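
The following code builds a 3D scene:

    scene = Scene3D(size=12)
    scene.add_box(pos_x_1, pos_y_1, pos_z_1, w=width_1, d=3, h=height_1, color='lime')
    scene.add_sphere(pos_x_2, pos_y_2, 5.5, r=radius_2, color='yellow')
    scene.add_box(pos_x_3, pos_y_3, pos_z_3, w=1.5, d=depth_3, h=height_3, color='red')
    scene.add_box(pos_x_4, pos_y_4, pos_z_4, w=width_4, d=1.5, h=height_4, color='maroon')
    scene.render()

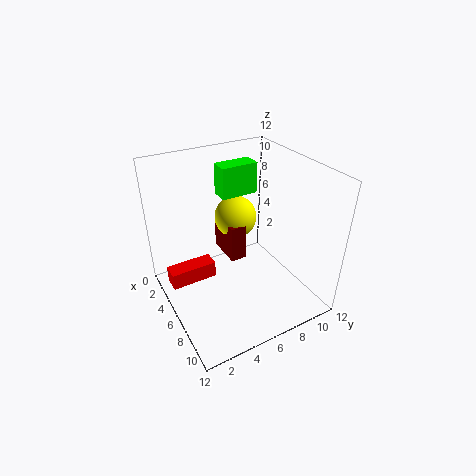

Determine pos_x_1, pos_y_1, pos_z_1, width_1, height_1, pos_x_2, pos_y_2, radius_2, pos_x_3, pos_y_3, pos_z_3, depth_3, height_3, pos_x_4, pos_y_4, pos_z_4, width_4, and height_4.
pos_x_1 = 4, pos_y_1 = 5, pos_z_1 = 9.5, width_1 = 1.5, height_1 = 2.5, pos_x_2 = 2, pos_y_2 = 8, radius_2 = 2, pos_x_3 = 3, pos_y_3 = 0.5, pos_z_3 = 1.5, depth_3 = 4, height_3 = 1.5, pos_x_4 = 0.5, pos_y_4 = 6.5, pos_z_4 = 2, width_4 = 3.5, height_4 = 3.5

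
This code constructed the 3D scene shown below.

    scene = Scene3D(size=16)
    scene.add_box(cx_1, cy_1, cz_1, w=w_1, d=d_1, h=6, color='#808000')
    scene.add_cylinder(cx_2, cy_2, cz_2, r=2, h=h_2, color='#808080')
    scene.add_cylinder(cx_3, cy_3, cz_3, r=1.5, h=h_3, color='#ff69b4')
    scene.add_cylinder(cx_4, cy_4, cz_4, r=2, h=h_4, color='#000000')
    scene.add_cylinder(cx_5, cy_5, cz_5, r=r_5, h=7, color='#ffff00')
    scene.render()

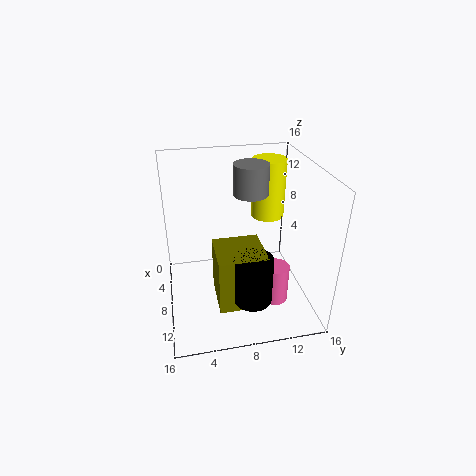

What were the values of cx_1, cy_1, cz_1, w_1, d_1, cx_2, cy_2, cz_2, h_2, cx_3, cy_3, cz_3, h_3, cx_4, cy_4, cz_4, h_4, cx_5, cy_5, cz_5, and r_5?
cx_1 = 8.5, cy_1 = 5, cz_1 = 2.5, w_1 = 5, d_1 = 5, cx_2 = 5.5, cy_2 = 10, cz_2 = 12, h_2 = 3.5, cx_3 = 10, cy_3 = 12, cz_3 = 0.5, h_3 = 4.5, cx_4 = 13, cy_4 = 8.5, cz_4 = 3.5, h_4 = 5, cx_5 = 4, cy_5 = 12.5, cz_5 = 8.5, r_5 = 2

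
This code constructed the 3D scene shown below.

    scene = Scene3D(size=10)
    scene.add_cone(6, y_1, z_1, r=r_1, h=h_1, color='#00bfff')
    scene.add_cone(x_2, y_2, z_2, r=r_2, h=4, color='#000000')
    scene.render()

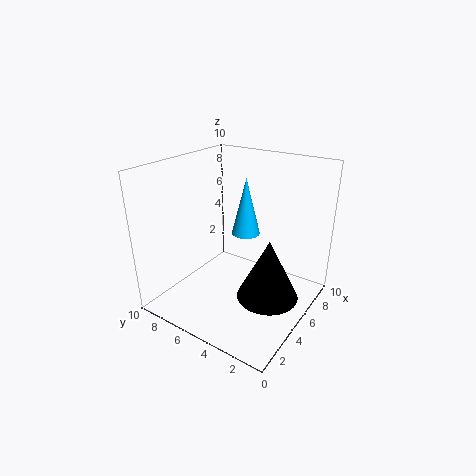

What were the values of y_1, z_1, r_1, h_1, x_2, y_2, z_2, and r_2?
y_1 = 5
z_1 = 5
r_1 = 1
h_1 = 4
x_2 = 4
y_2 = 2
z_2 = 2
r_2 = 2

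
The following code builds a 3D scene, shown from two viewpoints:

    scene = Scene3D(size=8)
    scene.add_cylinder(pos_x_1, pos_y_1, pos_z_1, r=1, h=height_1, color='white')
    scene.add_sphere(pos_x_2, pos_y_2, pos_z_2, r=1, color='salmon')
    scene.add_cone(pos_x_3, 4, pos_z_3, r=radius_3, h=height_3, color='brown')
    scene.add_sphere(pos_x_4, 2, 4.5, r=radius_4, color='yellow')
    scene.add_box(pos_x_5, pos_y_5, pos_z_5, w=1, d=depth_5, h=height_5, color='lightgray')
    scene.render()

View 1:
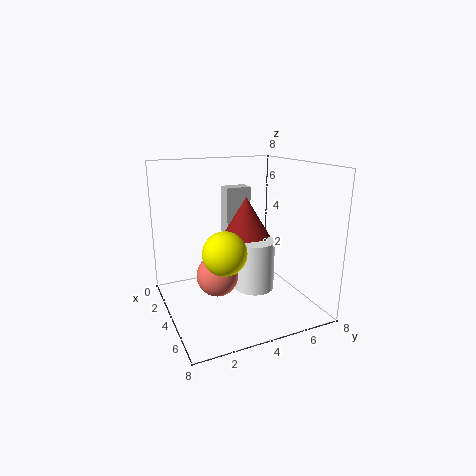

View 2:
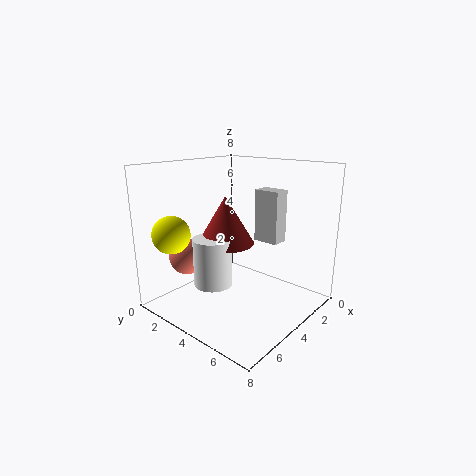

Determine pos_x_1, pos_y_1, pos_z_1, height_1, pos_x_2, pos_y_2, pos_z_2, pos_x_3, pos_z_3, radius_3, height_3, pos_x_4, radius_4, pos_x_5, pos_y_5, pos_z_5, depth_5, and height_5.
pos_x_1 = 6, pos_y_1 = 4, pos_z_1 = 2, height_1 = 2.5, pos_x_2 = 6, pos_y_2 = 2, pos_z_2 = 3, pos_x_3 = 5, pos_z_3 = 4, radius_3 = 1.5, height_3 = 2.5, pos_x_4 = 7, radius_4 = 1, pos_x_5 = 1.5, pos_y_5 = 4, pos_z_5 = 3.5, depth_5 = 1.5, height_5 = 3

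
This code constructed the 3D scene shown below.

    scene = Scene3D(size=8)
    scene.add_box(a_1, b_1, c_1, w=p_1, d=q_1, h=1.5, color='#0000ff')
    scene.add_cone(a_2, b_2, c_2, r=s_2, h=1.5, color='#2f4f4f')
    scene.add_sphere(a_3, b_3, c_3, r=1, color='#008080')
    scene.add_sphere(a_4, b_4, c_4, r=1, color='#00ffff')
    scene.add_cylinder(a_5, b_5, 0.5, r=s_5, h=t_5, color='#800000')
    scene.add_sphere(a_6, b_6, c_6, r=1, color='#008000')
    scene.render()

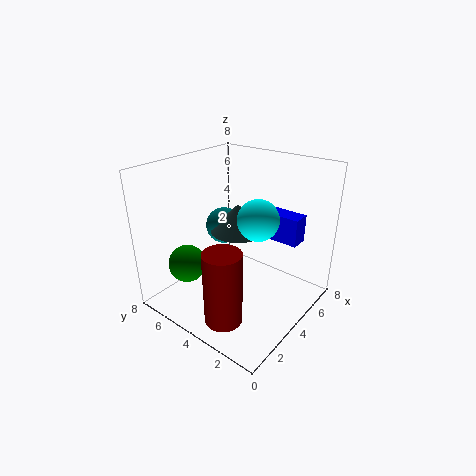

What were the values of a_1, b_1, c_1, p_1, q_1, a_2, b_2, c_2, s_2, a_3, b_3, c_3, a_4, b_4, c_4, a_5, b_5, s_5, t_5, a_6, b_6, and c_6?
a_1 = 5; b_1 = 1; c_1 = 4; p_1 = 1; q_1 = 2.5; a_2 = 4; b_2 = 4; c_2 = 4.5; s_2 = 1.5; a_3 = 4; b_3 = 5; c_3 = 4.5; a_4 = 3; b_4 = 2; c_4 = 6; a_5 = 1.5; b_5 = 3; s_5 = 1; t_5 = 4; a_6 = 1.5; b_6 = 5.5; c_6 = 3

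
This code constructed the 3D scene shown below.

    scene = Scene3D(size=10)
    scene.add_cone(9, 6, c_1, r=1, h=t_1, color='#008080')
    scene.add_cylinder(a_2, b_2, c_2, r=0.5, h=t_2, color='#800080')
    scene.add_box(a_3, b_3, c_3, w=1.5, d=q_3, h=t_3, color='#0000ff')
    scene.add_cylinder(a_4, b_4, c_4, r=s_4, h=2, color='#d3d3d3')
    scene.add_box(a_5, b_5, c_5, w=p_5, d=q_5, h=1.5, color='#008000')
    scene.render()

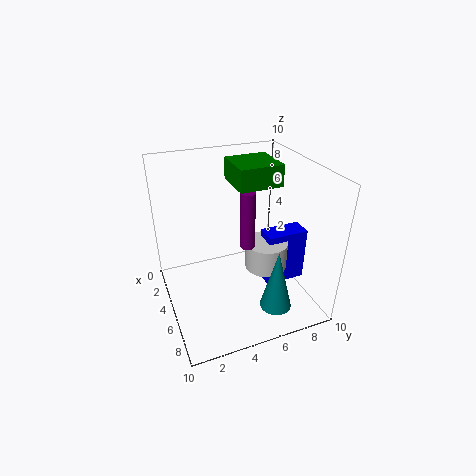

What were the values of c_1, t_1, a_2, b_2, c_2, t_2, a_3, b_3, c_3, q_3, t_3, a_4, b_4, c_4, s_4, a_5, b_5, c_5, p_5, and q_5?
c_1 = 2
t_1 = 4
a_2 = 5.5
b_2 = 5.5
c_2 = 4.5
t_2 = 4
a_3 = 4.5
b_3 = 7
c_3 = 1
q_3 = 3
t_3 = 4
a_4 = 5.5
b_4 = 7
c_4 = 2.5
s_4 = 1.5
a_5 = 2.5
b_5 = 5
c_5 = 8.5
p_5 = 3
q_5 = 3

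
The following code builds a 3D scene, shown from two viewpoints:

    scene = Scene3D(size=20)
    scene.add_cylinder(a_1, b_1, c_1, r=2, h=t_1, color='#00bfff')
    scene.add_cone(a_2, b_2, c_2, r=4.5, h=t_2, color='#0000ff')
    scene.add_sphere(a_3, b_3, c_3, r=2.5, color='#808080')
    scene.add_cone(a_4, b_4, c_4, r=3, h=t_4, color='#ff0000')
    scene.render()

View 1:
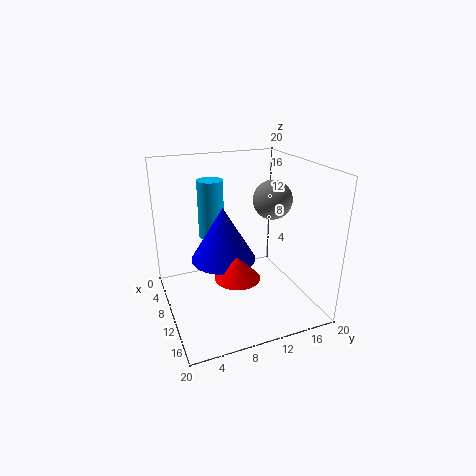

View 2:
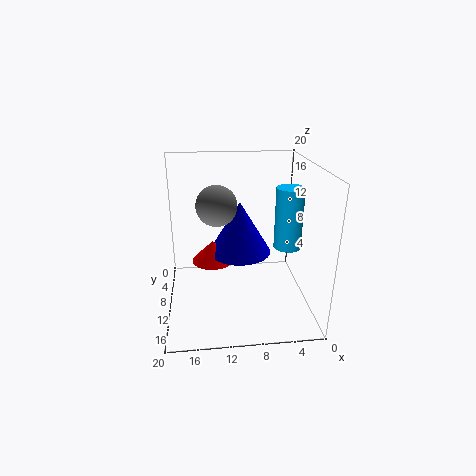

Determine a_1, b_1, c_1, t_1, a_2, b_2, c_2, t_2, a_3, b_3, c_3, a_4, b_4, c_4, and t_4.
a_1 = 2.5; b_1 = 8.5; c_1 = 7.5; t_1 = 9; a_2 = 9.5; b_2 = 8; c_2 = 7; t_2 = 7.5; a_3 = 13; b_3 = 13.5; c_3 = 16; a_4 = 13.5; b_4 = 8.5; c_4 = 6; t_4 = 3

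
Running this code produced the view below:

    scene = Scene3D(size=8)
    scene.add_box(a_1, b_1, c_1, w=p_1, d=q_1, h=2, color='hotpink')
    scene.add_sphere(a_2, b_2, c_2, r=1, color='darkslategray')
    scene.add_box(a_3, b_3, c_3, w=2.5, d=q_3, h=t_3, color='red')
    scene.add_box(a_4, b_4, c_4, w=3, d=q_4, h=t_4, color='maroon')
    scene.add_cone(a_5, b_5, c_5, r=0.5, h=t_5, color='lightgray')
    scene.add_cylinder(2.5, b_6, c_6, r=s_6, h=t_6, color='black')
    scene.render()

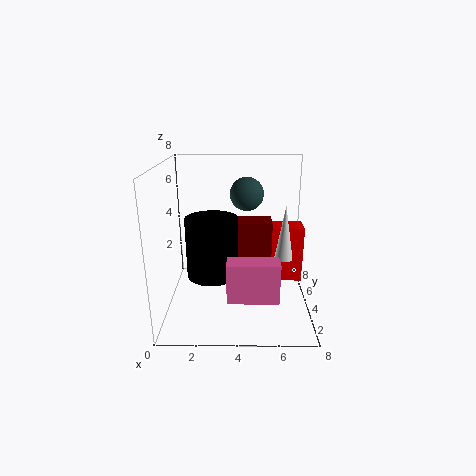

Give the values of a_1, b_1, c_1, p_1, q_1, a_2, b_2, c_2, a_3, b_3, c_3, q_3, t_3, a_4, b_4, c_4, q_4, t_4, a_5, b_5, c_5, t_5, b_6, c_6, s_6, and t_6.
a_1 = 3.5, b_1 = 0.5, c_1 = 2, p_1 = 2.5, q_1 = 1, a_2 = 4.5, b_2 = 6, c_2 = 6, a_3 = 5.5, b_3 = 5.5, c_3 = 0.5, q_3 = 1.5, t_3 = 3.5, a_4 = 3, b_4 = 5, c_4 = 2, q_4 = 1.5, t_4 = 2.5, a_5 = 6.5, b_5 = 3.5, c_5 = 3, t_5 = 3, b_6 = 4.5, c_6 = 1.5, s_6 = 1.5, t_6 = 3.5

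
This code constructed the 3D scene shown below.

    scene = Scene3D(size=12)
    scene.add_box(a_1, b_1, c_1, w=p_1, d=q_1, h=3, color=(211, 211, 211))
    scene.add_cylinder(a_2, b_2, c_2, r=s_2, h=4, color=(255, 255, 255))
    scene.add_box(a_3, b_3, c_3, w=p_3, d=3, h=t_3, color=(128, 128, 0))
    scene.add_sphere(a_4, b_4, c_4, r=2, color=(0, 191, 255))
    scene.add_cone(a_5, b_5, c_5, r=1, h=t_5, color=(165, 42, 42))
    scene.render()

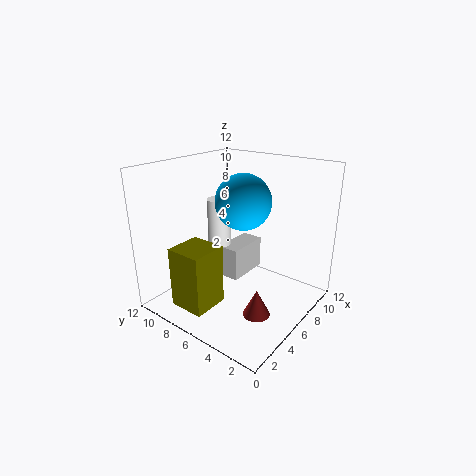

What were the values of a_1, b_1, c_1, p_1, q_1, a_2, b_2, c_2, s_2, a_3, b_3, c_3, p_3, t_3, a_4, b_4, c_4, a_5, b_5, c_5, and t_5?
a_1 = 7; b_1 = 7; c_1 = 1; p_1 = 4; q_1 = 2; a_2 = 6; b_2 = 8; c_2 = 5; s_2 = 1; a_3 = 1; b_3 = 6; c_3 = 1; p_3 = 3; t_3 = 5; a_4 = 4; b_4 = 4; c_4 = 10; a_5 = 3; b_5 = 2; c_5 = 2; t_5 = 2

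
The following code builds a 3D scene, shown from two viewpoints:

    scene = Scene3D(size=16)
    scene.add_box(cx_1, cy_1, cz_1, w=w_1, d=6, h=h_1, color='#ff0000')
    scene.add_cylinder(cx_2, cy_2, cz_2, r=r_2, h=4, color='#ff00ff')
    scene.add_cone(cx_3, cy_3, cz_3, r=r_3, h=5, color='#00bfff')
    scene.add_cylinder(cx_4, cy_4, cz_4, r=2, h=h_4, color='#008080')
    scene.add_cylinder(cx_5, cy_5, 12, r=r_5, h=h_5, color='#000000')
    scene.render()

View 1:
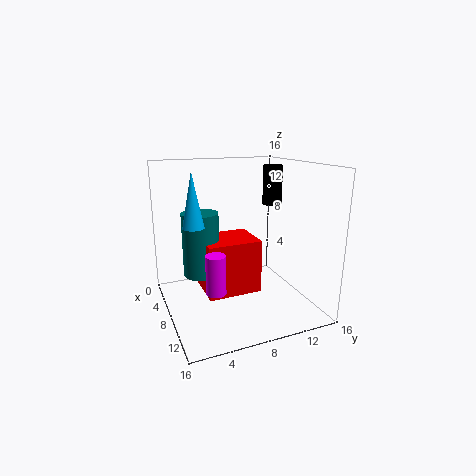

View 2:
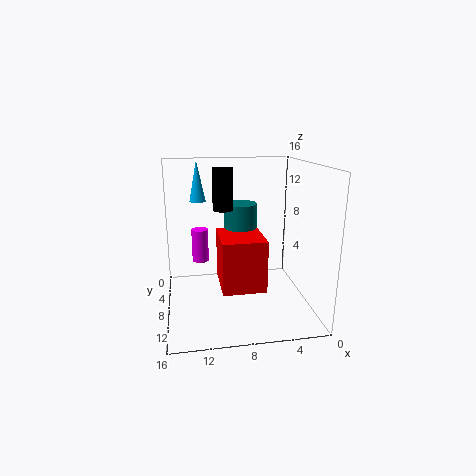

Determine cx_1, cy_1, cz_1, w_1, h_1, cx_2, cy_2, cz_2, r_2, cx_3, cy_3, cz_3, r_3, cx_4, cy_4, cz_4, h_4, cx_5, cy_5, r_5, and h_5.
cx_1 = 5; cy_1 = 4; cz_1 = 2; w_1 = 5; h_1 = 6; cx_2 = 12; cy_2 = 4; cz_2 = 4; r_2 = 1; cx_3 = 12; cy_3 = 2; cz_3 = 11; r_3 = 1; cx_4 = 7; cy_4 = 4; cz_4 = 4; h_4 = 7; cx_5 = 10; cy_5 = 11; r_5 = 1; h_5 = 4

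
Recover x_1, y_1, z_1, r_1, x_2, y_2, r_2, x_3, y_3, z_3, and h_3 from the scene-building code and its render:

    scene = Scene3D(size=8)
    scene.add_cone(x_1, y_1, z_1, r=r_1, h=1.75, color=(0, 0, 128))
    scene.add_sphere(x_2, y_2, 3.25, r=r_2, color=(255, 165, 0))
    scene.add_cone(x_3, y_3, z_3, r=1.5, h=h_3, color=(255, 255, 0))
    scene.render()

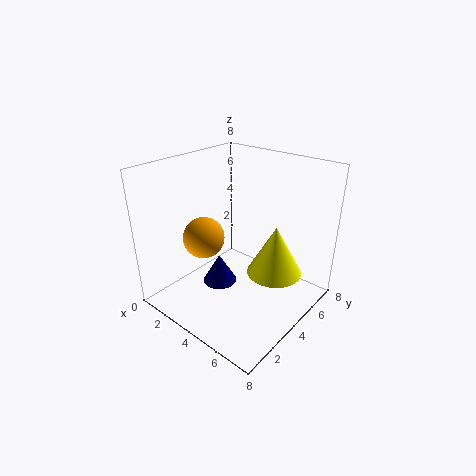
x_1 = 2.75
y_1 = 3.75
z_1 = 0.75
r_1 = 1
x_2 = 1.5
y_2 = 3.75
r_2 = 1.25
x_3 = 6
y_3 = 4.75
z_3 = 2.25
h_3 = 2.75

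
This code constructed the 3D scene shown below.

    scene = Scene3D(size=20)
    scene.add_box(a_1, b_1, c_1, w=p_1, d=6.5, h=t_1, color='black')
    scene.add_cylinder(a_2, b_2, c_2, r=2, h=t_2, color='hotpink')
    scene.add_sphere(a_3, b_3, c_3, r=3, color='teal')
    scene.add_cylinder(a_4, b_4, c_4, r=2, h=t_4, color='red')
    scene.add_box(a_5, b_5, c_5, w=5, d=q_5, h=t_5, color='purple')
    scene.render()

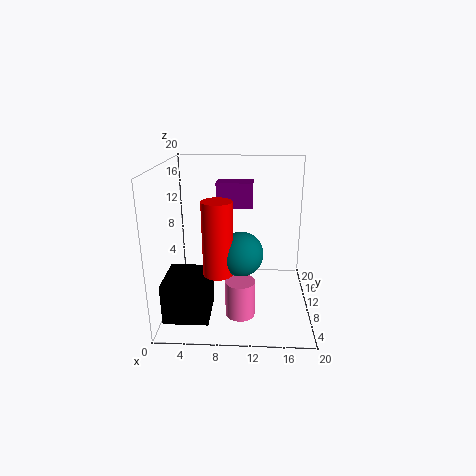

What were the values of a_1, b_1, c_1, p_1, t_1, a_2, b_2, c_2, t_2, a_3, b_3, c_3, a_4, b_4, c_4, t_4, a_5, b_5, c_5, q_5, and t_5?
a_1 = 0.5, b_1 = 3, c_1 = 0.5, p_1 = 6, t_1 = 5.5, a_2 = 10.5, b_2 = 6, c_2 = 0.5, t_2 = 5, a_3 = 10.5, b_3 = 8, c_3 = 8.5, a_4 = 7.5, b_4 = 7, c_4 = 6, t_4 = 10, a_5 = 7, b_5 = 10.5, c_5 = 14, q_5 = 3, t_5 = 3.5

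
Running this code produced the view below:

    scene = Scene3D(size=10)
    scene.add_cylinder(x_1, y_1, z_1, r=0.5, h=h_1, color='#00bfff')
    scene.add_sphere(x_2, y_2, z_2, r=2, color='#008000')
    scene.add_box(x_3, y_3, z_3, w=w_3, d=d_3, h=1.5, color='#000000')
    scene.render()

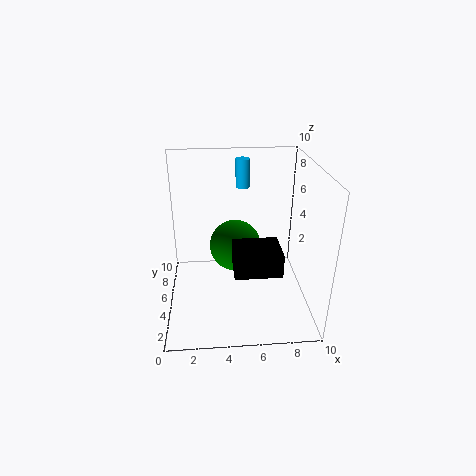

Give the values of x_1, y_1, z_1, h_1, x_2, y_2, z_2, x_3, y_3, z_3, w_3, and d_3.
x_1 = 5.5, y_1 = 7, z_1 = 8, h_1 = 2, x_2 = 5, y_2 = 7.5, z_2 = 3, x_3 = 4.5, y_3 = 1.5, z_3 = 4, w_3 = 3, d_3 = 2.5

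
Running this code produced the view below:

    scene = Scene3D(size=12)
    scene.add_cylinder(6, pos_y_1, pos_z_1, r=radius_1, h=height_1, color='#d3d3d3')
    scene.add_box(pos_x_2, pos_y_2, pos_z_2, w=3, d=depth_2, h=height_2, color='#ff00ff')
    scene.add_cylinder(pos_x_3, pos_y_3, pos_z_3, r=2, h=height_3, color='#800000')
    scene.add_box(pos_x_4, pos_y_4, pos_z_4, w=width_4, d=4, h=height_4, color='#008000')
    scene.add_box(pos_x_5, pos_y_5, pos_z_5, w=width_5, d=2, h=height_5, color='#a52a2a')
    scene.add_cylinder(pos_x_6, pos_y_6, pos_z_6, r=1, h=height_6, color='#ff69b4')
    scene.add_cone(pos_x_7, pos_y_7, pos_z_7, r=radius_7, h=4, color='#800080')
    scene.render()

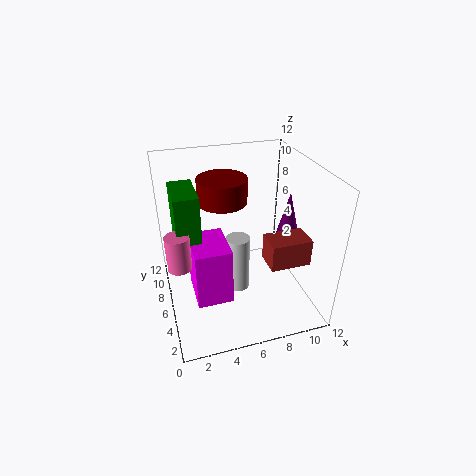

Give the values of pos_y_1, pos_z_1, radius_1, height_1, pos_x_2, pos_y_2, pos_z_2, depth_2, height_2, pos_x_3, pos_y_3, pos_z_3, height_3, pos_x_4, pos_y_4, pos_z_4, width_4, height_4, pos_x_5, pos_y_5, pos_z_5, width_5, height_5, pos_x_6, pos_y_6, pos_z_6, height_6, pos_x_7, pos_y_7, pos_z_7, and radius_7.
pos_y_1 = 6; pos_z_1 = 1; radius_1 = 1; height_1 = 5; pos_x_2 = 2; pos_y_2 = 4; pos_z_2 = 1; depth_2 = 4; height_2 = 5; pos_x_3 = 5; pos_y_3 = 7; pos_z_3 = 9; height_3 = 2; pos_x_4 = 1; pos_y_4 = 6; pos_z_4 = 5; width_4 = 2; height_4 = 5; pos_x_5 = 7; pos_y_5 = 1; pos_z_5 = 6; width_5 = 3; height_5 = 2; pos_x_6 = 1; pos_y_6 = 6; pos_z_6 = 4; height_6 = 3; pos_x_7 = 11; pos_y_7 = 7; pos_z_7 = 5; radius_7 = 1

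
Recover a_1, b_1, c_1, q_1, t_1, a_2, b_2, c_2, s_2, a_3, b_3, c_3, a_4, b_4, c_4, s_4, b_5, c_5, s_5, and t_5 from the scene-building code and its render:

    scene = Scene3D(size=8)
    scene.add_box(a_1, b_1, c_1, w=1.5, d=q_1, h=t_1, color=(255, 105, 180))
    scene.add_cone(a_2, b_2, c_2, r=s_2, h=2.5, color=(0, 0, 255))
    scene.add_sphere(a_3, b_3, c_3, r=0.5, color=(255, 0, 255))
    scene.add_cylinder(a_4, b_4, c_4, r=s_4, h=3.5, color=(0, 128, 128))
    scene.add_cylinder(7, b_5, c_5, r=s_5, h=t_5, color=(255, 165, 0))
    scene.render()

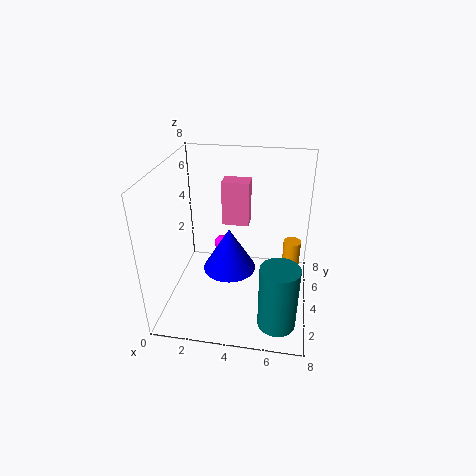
a_1 = 3, b_1 = 4.5, c_1 = 4.5, q_1 = 1, t_1 = 2.5, a_2 = 3.5, b_2 = 4, c_2 = 2, s_2 = 1.5, a_3 = 2.5, b_3 = 6.5, c_3 = 2, a_4 = 6.5, b_4 = 1.5, c_4 = 0.5, s_4 = 1, b_5 = 5, c_5 = 1.5, s_5 = 0.5, t_5 = 2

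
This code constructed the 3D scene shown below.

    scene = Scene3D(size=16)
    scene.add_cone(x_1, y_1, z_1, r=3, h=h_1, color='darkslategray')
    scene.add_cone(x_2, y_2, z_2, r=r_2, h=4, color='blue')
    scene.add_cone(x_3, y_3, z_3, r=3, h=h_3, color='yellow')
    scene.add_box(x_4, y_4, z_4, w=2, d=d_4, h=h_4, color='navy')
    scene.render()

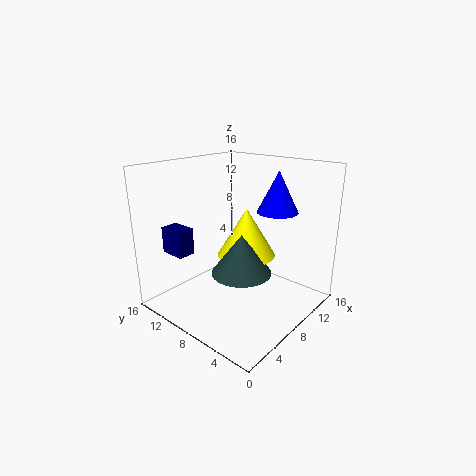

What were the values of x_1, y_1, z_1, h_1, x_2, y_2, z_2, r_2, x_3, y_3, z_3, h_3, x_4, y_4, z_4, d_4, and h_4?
x_1 = 5, y_1 = 5, z_1 = 6, h_1 = 4, x_2 = 8, y_2 = 3, z_2 = 12, r_2 = 2, x_3 = 7, y_3 = 6, z_3 = 7, h_3 = 5, x_4 = 3, y_4 = 12, z_4 = 6, d_4 = 3, h_4 = 3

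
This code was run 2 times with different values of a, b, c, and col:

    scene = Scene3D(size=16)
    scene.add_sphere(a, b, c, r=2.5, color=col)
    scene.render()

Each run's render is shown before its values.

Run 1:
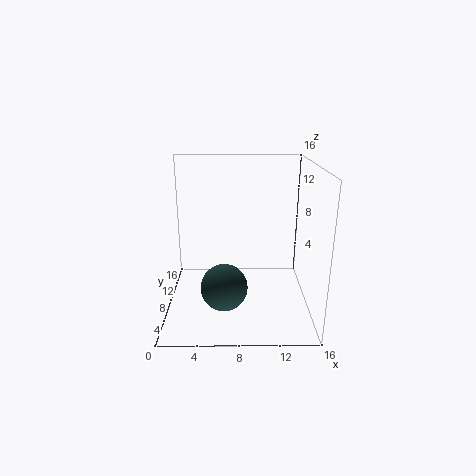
a = 6.5
b = 5
c = 3.5
col = 'darkslategray'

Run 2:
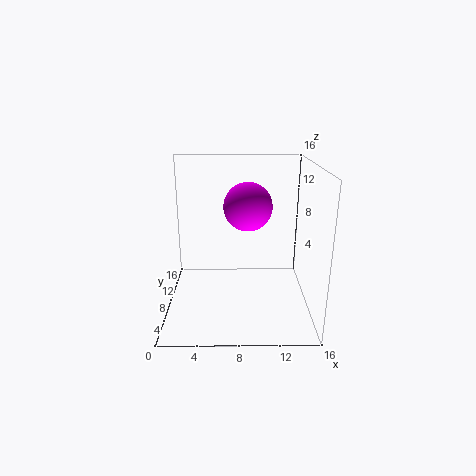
a = 9
b = 6.5
c = 12
col = 'magenta'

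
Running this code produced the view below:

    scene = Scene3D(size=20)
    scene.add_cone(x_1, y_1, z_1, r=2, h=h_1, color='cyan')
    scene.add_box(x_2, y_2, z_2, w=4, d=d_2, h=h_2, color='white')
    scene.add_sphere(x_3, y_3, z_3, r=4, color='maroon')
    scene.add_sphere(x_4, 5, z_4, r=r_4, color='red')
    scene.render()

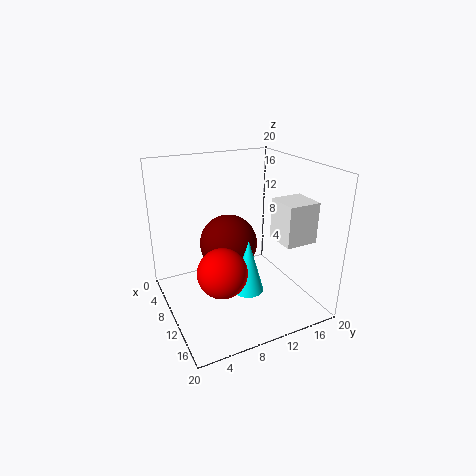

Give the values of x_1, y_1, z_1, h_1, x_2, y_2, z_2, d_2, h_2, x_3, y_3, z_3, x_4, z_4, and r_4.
x_1 = 15; y_1 = 9; z_1 = 5; h_1 = 7; x_2 = 15; y_2 = 12; z_2 = 12; d_2 = 4; h_2 = 5; x_3 = 9; y_3 = 9; z_3 = 9; x_4 = 16; z_4 = 9; r_4 = 3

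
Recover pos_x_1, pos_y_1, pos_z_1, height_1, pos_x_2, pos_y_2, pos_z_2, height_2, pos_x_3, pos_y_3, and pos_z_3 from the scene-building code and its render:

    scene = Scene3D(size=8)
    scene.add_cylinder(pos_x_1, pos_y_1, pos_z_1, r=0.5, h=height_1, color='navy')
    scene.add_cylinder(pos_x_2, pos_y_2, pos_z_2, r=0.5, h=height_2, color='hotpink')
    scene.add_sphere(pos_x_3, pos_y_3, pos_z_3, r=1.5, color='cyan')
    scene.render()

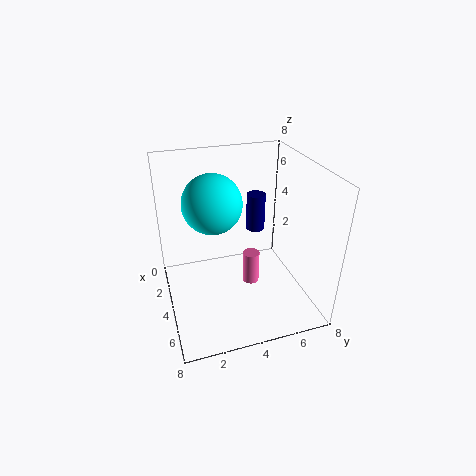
pos_x_1 = 4
pos_y_1 = 5
pos_z_1 = 4.5
height_1 = 2
pos_x_2 = 3.5
pos_y_2 = 5
pos_z_2 = 0.5
height_2 = 2
pos_x_3 = 4.5
pos_y_3 = 2.5
pos_z_3 = 6.5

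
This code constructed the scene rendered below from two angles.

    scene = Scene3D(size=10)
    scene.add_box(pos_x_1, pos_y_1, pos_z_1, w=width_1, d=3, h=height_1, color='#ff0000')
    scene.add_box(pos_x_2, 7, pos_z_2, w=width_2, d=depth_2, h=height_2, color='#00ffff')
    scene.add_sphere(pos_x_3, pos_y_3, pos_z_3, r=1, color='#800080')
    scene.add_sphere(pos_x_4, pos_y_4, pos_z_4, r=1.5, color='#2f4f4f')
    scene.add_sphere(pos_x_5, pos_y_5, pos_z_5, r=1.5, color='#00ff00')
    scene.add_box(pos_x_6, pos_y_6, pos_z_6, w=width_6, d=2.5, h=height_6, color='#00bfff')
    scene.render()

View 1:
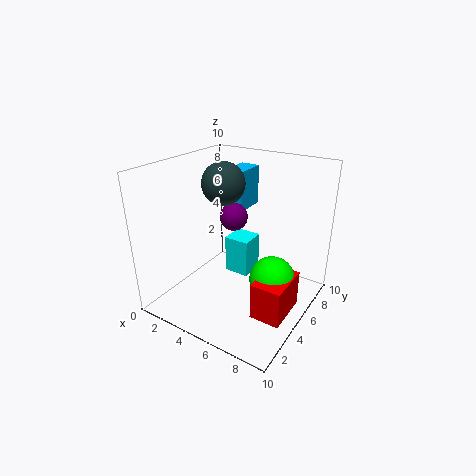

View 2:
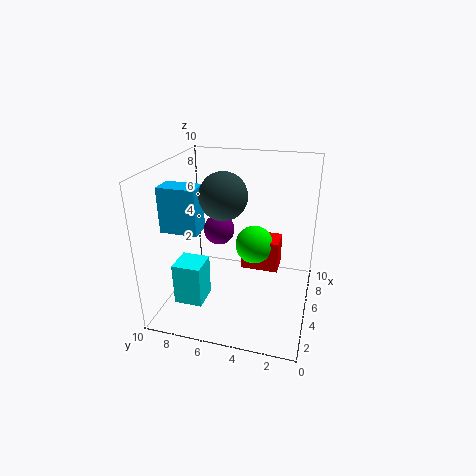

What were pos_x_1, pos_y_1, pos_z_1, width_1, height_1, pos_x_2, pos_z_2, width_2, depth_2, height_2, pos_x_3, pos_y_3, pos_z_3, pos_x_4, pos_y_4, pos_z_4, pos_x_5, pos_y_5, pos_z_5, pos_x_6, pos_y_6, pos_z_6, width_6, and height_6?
pos_x_1 = 7.5
pos_y_1 = 2.5
pos_z_1 = 1
width_1 = 2
height_1 = 2.5
pos_x_2 = 2.5
pos_z_2 = 0.5
width_2 = 2
depth_2 = 2
height_2 = 3
pos_x_3 = 4
pos_y_3 = 6
pos_z_3 = 6
pos_x_4 = 3.5
pos_y_4 = 5.5
pos_z_4 = 8.5
pos_x_5 = 8
pos_y_5 = 4.5
pos_z_5 = 3
pos_x_6 = 2.5
pos_y_6 = 7
pos_z_6 = 6
width_6 = 1.5
height_6 = 3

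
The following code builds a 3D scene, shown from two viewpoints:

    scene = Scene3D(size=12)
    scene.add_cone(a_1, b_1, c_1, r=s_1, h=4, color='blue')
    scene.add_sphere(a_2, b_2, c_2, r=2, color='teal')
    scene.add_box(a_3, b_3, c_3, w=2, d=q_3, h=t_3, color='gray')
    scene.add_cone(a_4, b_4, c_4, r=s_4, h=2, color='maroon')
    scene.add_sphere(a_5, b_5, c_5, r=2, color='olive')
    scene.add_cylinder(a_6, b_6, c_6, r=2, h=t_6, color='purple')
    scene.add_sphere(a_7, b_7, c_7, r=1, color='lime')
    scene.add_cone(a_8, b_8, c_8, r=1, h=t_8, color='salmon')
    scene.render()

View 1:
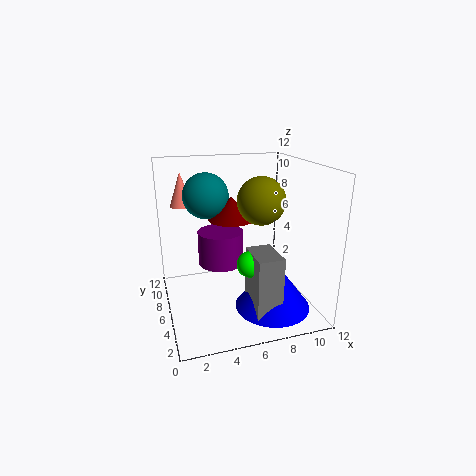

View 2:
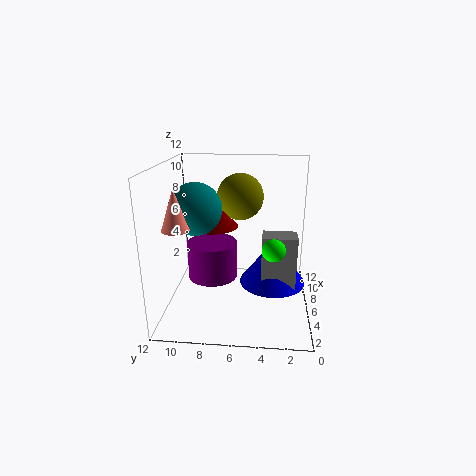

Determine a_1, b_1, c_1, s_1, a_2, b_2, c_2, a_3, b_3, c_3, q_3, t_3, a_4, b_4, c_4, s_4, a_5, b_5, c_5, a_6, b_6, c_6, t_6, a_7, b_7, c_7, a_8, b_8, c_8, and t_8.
a_1 = 8, b_1 = 3, c_1 = 1, s_1 = 3, a_2 = 4, b_2 = 9, c_2 = 9, a_3 = 6, b_3 = 1, c_3 = 1, q_3 = 3, t_3 = 5, a_4 = 6, b_4 = 8, c_4 = 7, s_4 = 2, a_5 = 8, b_5 = 6, c_5 = 9, a_6 = 5, b_6 = 8, c_6 = 3, t_6 = 3, a_7 = 6, b_7 = 3, c_7 = 5, a_8 = 2, b_8 = 10, c_8 = 8, t_8 = 3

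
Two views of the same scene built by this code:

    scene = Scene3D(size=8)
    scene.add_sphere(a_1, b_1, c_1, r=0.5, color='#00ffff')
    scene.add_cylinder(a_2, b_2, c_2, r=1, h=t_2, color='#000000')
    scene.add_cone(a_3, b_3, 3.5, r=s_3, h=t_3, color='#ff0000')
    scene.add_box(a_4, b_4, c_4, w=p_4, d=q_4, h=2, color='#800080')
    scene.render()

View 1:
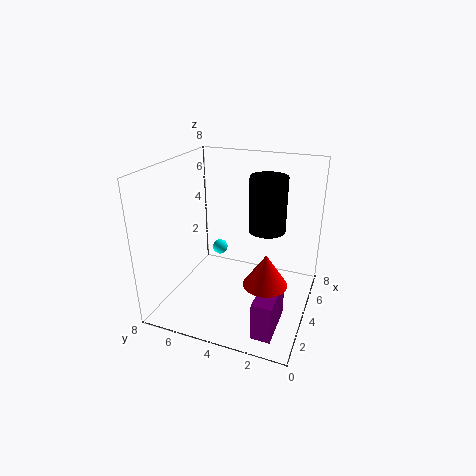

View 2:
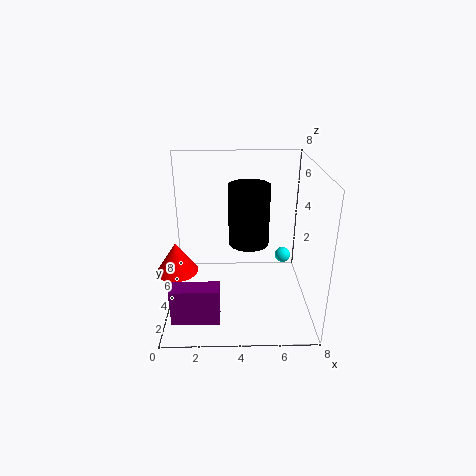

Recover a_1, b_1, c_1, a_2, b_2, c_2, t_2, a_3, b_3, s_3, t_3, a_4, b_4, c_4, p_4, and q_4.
a_1 = 7, b_1 = 6.5, c_1 = 1.5, a_2 = 4.5, b_2 = 2.5, c_2 = 4.5, t_2 = 3, a_3 = 1, b_3 = 1.5, s_3 = 1, t_3 = 1.5, a_4 = 0.5, b_4 = 1, c_4 = 0.5, p_4 = 2.5, q_4 = 1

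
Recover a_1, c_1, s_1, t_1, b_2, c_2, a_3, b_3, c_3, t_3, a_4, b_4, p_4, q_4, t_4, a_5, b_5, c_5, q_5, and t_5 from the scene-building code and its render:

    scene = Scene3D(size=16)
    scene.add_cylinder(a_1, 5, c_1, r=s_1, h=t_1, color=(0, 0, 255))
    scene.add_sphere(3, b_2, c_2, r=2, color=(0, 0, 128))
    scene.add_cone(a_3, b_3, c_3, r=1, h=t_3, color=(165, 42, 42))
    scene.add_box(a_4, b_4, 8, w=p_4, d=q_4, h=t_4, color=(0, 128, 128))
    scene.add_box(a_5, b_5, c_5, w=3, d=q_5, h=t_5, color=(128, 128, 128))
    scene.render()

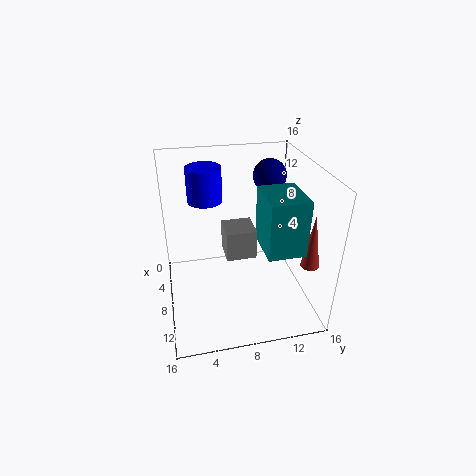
a_1 = 4, c_1 = 11, s_1 = 2, t_1 = 4, b_2 = 13, c_2 = 13, a_3 = 12, b_3 = 15, c_3 = 6, t_3 = 6, a_4 = 8, b_4 = 10, p_4 = 5, q_4 = 4, t_4 = 6, a_5 = 9, b_5 = 6, c_5 = 8, q_5 = 3, t_5 = 3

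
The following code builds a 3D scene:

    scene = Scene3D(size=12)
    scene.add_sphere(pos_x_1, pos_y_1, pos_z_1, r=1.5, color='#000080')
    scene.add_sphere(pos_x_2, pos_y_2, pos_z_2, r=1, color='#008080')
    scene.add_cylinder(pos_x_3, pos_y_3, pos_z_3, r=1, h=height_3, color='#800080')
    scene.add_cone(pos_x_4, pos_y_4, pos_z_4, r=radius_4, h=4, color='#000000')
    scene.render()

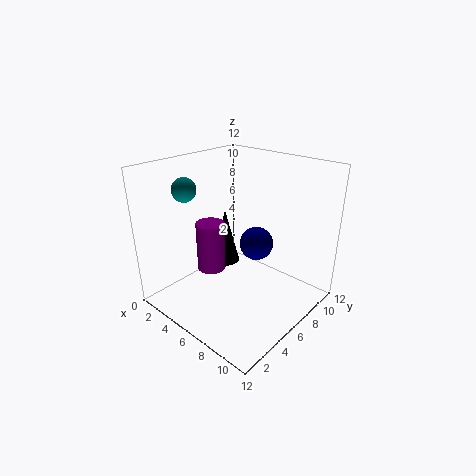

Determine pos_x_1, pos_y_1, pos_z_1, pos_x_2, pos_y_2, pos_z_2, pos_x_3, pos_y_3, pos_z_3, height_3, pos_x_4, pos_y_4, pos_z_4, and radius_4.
pos_x_1 = 6
pos_y_1 = 8.5
pos_z_1 = 4.5
pos_x_2 = 2.5
pos_y_2 = 3.5
pos_z_2 = 10
pos_x_3 = 7
pos_y_3 = 2
pos_z_3 = 5.5
height_3 = 3.5
pos_x_4 = 7
pos_y_4 = 3.5
pos_z_4 = 5.5
radius_4 = 1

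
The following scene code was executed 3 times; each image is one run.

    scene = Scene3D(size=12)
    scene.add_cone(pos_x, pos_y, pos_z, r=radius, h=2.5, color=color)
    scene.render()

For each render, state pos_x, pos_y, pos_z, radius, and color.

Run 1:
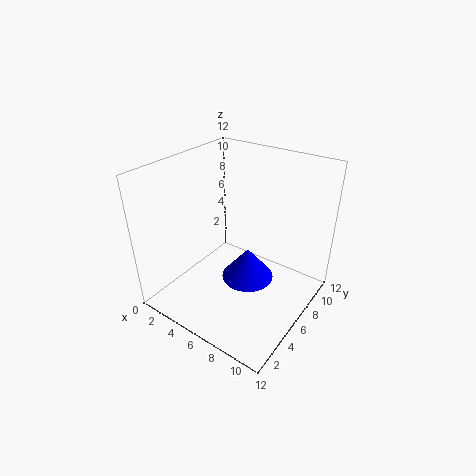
pos_x = 8, pos_y = 4.5, pos_z = 4, radius = 2, color = 'blue'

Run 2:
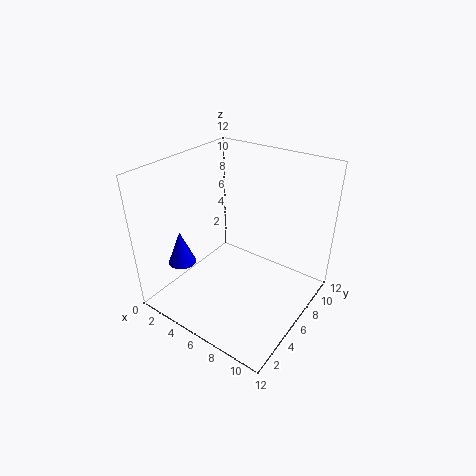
pos_x = 4.5, pos_y = 1, pos_z = 6, radius = 1, color = 'blue'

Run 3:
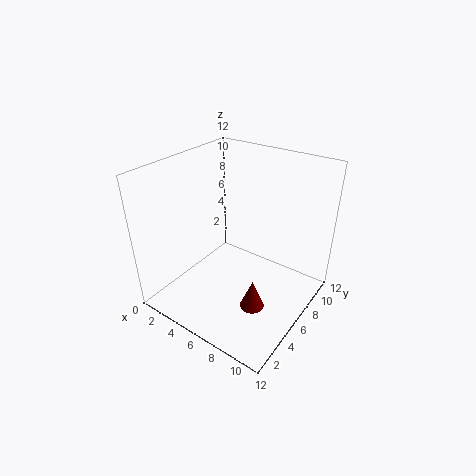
pos_x = 8.5, pos_y = 4.5, pos_z = 1, radius = 1, color = 'maroon'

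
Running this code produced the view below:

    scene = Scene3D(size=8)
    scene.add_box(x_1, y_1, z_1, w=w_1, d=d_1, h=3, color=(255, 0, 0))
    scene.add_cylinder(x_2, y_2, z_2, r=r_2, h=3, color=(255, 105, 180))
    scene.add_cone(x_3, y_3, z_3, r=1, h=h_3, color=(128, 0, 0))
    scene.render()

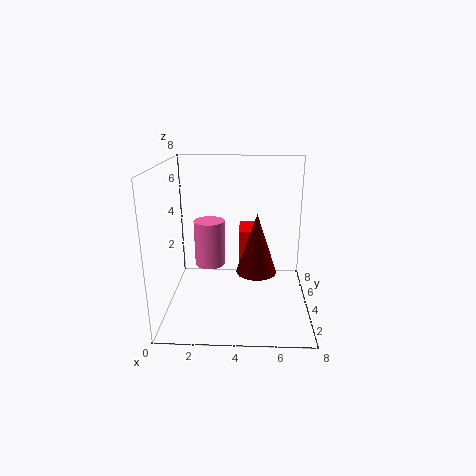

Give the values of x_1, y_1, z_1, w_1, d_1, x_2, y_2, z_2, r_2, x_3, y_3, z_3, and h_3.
x_1 = 4, y_1 = 5, z_1 = 1, w_1 = 1, d_1 = 2, x_2 = 2, y_2 = 7, z_2 = 1, r_2 = 1, x_3 = 5, y_3 = 2, z_3 = 3, h_3 = 3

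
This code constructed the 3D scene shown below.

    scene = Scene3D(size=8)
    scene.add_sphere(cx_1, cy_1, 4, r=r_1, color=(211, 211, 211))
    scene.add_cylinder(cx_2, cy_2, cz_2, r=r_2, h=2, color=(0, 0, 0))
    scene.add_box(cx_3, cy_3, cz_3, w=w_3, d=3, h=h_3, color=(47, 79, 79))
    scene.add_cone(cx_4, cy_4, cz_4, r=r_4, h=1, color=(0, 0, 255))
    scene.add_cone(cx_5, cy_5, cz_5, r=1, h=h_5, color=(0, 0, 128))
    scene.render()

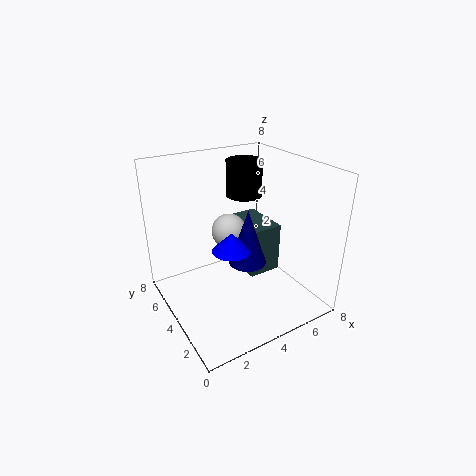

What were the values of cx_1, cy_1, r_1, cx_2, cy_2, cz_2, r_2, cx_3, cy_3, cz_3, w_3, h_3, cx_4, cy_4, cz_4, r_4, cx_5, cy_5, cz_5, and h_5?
cx_1 = 4, cy_1 = 5, r_1 = 1, cx_2 = 5, cy_2 = 5, cz_2 = 6, r_2 = 1, cx_3 = 5, cy_3 = 4, cz_3 = 1, w_3 = 2, h_3 = 3, cx_4 = 3, cy_4 = 3, cz_4 = 4, r_4 = 1, cx_5 = 4, cy_5 = 3, cz_5 = 3, h_5 = 3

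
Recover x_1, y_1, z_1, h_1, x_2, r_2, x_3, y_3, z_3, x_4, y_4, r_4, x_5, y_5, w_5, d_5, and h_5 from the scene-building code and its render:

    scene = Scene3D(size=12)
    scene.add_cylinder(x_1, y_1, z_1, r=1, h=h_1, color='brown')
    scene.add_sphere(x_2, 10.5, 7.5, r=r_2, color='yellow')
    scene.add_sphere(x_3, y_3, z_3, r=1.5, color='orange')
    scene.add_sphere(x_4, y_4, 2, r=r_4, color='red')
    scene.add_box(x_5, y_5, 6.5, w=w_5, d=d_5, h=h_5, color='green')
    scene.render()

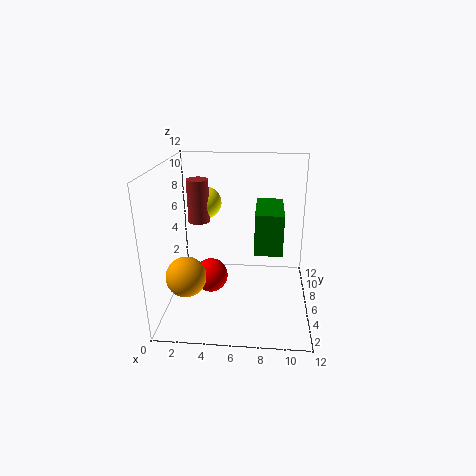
x_1 = 2, y_1 = 9.5, z_1 = 6, h_1 = 4, x_2 = 2.5, r_2 = 1.5, x_3 = 2.5, y_3 = 2, z_3 = 4.5, x_4 = 3.5, y_4 = 6.5, r_4 = 1.5, x_5 = 7.5, y_5 = 2, w_5 = 2, d_5 = 4, h_5 = 3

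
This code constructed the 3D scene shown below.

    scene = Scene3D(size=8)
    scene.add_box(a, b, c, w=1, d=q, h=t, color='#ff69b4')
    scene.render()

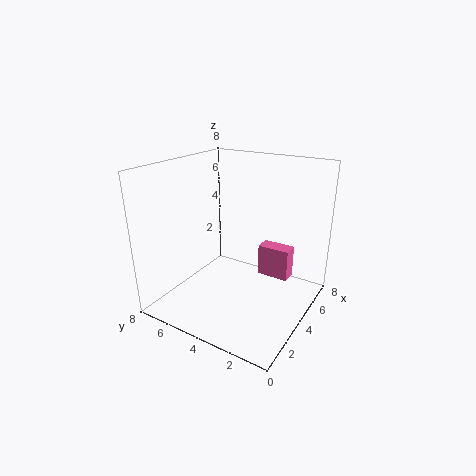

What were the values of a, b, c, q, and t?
a = 6.5
b = 2
c = 0.5
q = 2
t = 2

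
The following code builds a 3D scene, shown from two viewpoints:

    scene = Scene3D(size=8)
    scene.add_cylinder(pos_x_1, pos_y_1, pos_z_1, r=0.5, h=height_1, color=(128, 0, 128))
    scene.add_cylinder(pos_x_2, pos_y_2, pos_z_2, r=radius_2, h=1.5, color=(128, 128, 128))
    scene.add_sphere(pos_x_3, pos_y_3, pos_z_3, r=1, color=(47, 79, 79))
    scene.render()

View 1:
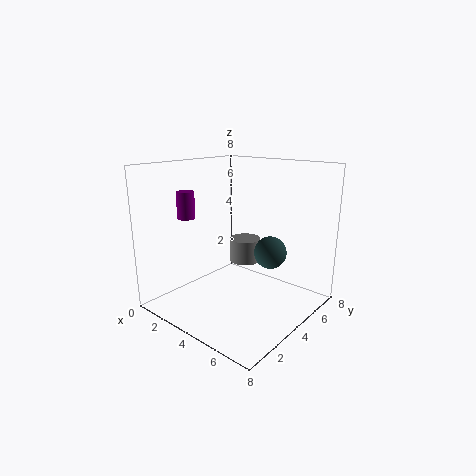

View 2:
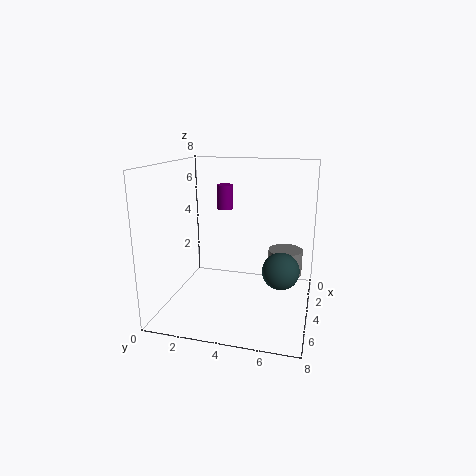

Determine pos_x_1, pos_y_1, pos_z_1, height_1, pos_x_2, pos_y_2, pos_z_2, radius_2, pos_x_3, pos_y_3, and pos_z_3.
pos_x_1 = 1.5, pos_y_1 = 2.5, pos_z_1 = 5, height_1 = 1.5, pos_x_2 = 2.5, pos_y_2 = 6.5, pos_z_2 = 1.5, radius_2 = 1, pos_x_3 = 4.5, pos_y_3 = 6.5, pos_z_3 = 2.5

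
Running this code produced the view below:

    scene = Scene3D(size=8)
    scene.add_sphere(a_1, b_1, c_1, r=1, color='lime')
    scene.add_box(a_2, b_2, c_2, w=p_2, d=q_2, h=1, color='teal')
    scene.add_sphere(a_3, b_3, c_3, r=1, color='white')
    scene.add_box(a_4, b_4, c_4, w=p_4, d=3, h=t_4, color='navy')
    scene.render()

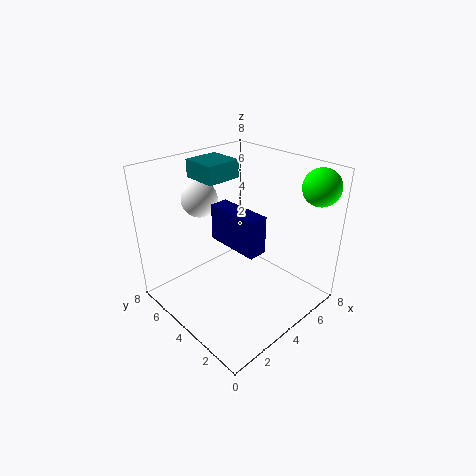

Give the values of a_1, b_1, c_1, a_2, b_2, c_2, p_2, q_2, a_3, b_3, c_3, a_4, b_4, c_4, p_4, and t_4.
a_1 = 7, b_1 = 1, c_1 = 7, a_2 = 3, b_2 = 5, c_2 = 7, p_2 = 2, q_2 = 2, a_3 = 3, b_3 = 6, c_3 = 6, a_4 = 3, b_4 = 2, c_4 = 4, p_4 = 1, t_4 = 2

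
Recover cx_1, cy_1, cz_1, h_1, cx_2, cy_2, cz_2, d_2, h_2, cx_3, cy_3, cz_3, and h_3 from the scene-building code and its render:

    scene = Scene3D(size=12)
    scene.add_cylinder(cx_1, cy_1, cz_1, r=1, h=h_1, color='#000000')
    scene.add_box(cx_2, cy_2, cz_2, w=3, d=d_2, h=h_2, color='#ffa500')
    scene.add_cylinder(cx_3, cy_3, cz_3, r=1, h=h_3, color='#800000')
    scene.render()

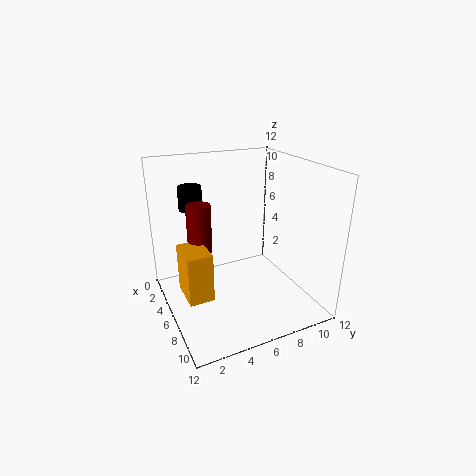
cx_1 = 3, cy_1 = 3, cz_1 = 8, h_1 = 2, cx_2 = 5, cy_2 = 1, cz_2 = 2, d_2 = 2, h_2 = 4, cx_3 = 5, cy_3 = 3, cz_3 = 5, h_3 = 4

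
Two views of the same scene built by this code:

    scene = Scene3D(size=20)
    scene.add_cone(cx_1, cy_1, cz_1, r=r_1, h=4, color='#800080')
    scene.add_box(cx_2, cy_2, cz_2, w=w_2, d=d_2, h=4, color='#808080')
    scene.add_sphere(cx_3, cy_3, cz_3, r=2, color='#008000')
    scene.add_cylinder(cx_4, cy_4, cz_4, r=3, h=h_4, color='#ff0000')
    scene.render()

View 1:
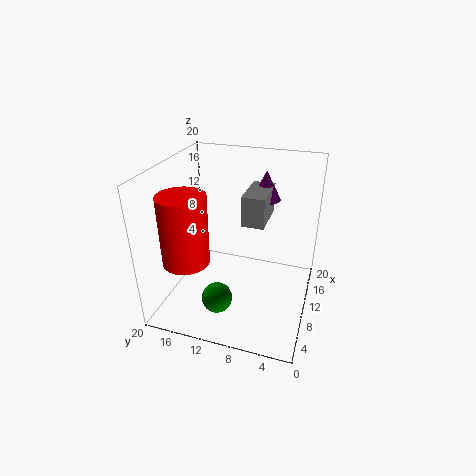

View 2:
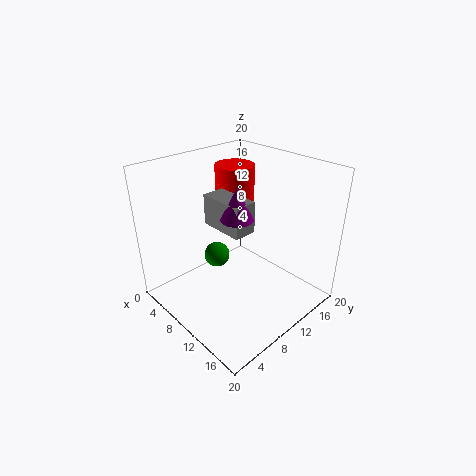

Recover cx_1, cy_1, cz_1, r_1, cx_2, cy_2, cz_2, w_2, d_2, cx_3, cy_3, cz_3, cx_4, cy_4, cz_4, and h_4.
cx_1 = 13
cy_1 = 7
cz_1 = 15
r_1 = 2
cx_2 = 8
cy_2 = 6
cz_2 = 13
w_2 = 6
d_2 = 3
cx_3 = 4
cy_3 = 11
cz_3 = 4
cx_4 = 4
cy_4 = 15
cz_4 = 9
h_4 = 9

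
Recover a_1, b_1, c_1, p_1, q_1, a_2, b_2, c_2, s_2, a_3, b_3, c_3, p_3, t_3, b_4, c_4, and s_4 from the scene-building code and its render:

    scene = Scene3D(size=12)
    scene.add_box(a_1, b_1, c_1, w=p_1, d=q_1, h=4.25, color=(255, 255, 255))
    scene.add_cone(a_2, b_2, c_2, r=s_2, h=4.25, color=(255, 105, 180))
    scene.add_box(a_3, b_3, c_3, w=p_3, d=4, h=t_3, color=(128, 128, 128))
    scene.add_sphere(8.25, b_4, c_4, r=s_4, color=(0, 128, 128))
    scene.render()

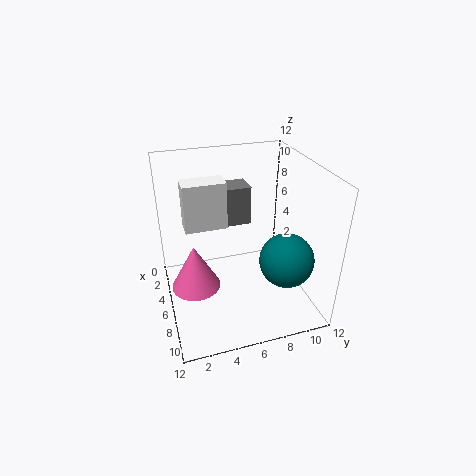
a_1 = 1.75, b_1 = 2, c_1 = 5.75, p_1 = 2, q_1 = 3.75, a_2 = 4, b_2 = 2.5, c_2 = 0.25, s_2 = 2.25, a_3 = 1.25, b_3 = 4, c_3 = 5.75, p_3 = 2.25, t_3 = 3.5, b_4 = 9.5, c_4 = 4.5, s_4 = 2.25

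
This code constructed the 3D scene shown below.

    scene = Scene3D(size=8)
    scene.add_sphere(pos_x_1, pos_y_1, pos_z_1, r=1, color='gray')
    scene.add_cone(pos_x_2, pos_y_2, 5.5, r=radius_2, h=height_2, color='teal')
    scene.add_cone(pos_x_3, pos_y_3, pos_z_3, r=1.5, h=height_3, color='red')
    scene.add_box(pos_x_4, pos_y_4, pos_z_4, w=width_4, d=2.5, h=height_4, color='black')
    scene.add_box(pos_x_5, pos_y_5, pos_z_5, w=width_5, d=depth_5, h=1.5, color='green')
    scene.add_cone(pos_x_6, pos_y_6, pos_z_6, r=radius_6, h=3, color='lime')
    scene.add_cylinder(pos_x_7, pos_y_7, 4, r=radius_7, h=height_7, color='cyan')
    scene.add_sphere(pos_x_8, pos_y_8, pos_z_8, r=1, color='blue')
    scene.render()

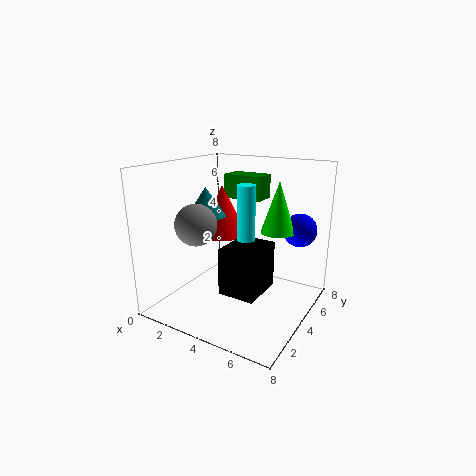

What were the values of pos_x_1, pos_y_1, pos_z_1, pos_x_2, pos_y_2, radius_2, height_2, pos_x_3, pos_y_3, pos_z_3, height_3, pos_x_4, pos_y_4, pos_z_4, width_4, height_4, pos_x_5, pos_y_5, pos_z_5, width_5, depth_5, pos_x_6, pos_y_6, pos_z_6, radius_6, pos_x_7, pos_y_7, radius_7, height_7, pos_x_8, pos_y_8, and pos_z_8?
pos_x_1 = 3.5
pos_y_1 = 1
pos_z_1 = 5.5
pos_x_2 = 3
pos_y_2 = 2.5
radius_2 = 1
height_2 = 1.5
pos_x_3 = 2
pos_y_3 = 5.5
pos_z_3 = 3.5
height_3 = 3
pos_x_4 = 4
pos_y_4 = 2
pos_z_4 = 1.5
width_4 = 2
height_4 = 2.5
pos_x_5 = 1.5
pos_y_5 = 6.5
pos_z_5 = 5.5
width_5 = 2.5
depth_5 = 1.5
pos_x_6 = 5.5
pos_y_6 = 6
pos_z_6 = 4
radius_6 = 1
pos_x_7 = 4.5
pos_y_7 = 4
radius_7 = 0.5
height_7 = 3
pos_x_8 = 6.5
pos_y_8 = 7
pos_z_8 = 4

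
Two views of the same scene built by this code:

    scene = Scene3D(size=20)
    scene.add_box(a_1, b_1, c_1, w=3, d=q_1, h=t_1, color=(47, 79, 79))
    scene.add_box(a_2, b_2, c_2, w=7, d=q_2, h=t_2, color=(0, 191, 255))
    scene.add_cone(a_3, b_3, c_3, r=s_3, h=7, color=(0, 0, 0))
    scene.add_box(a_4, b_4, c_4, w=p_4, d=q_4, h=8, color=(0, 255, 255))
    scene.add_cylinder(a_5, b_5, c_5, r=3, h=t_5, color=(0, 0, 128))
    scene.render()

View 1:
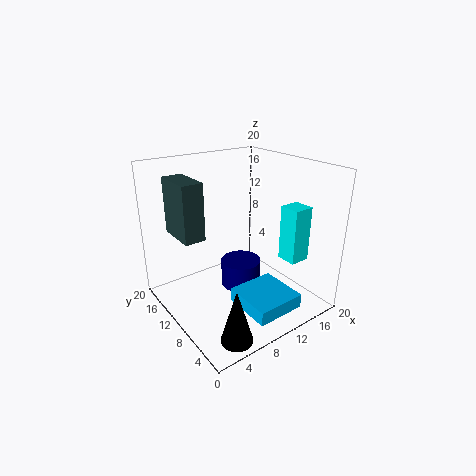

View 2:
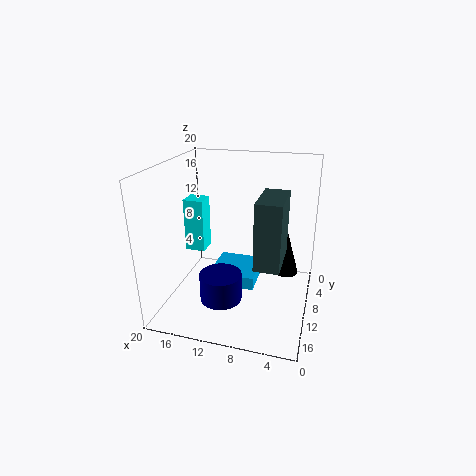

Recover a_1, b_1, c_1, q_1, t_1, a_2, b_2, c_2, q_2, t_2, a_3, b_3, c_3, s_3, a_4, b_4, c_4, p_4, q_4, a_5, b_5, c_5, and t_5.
a_1 = 3; b_1 = 12; c_1 = 10; q_1 = 6; t_1 = 8; a_2 = 8; b_2 = 2; c_2 = 1; q_2 = 7; t_2 = 2; a_3 = 4; b_3 = 2; c_3 = 1; s_3 = 2; a_4 = 16; b_4 = 5; c_4 = 6; p_4 = 3; q_4 = 3; a_5 = 12; b_5 = 12; c_5 = 1; t_5 = 4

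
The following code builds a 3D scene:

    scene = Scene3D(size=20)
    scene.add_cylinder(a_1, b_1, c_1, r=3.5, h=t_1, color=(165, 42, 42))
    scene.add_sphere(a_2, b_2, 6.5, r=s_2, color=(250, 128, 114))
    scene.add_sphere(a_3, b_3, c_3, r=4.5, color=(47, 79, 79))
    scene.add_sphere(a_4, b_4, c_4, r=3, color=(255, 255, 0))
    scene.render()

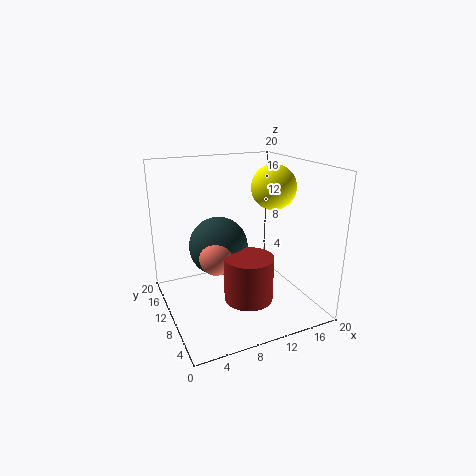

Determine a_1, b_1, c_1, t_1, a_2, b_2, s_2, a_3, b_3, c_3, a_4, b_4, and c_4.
a_1 = 11
b_1 = 8.5
c_1 = 1
t_1 = 6.5
a_2 = 7.5
b_2 = 12
s_2 = 2.5
a_3 = 9
b_3 = 15
c_3 = 7
a_4 = 14.5
b_4 = 8.5
c_4 = 17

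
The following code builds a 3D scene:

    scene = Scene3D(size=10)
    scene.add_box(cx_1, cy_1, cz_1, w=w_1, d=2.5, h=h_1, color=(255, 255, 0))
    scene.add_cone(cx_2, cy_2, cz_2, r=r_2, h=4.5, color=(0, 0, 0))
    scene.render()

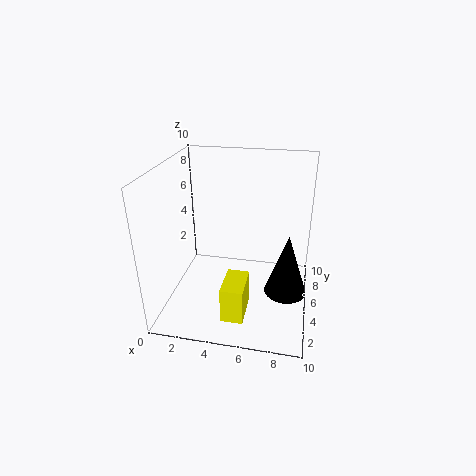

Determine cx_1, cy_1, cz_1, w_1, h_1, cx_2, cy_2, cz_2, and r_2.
cx_1 = 4.5; cy_1 = 1.5; cz_1 = 0.5; w_1 = 1.5; h_1 = 2.5; cx_2 = 8.5; cy_2 = 5; cz_2 = 1; r_2 = 1.5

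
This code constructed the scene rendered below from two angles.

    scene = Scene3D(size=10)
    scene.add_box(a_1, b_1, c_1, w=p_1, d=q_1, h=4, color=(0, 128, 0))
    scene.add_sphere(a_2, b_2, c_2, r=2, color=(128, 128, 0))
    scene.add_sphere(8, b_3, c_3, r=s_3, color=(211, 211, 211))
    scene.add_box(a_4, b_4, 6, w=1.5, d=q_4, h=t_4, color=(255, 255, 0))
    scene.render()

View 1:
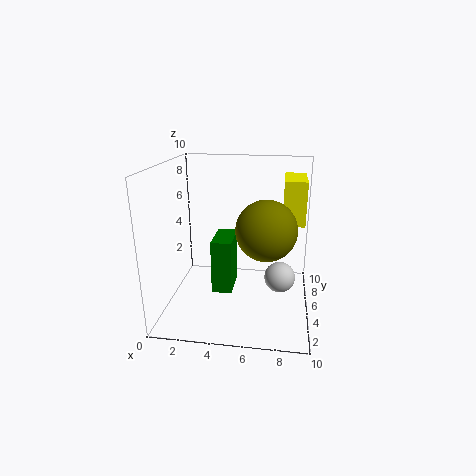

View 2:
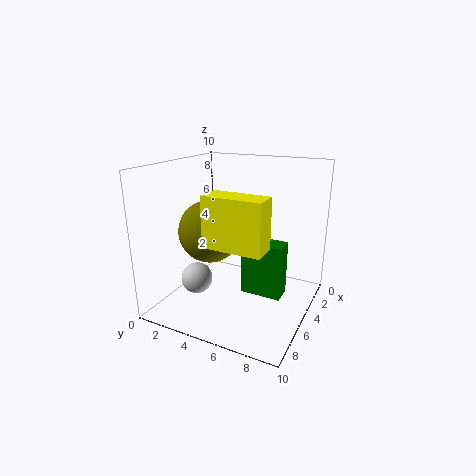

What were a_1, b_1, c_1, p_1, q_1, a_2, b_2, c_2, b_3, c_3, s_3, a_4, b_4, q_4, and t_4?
a_1 = 3; b_1 = 5; c_1 = 0.5; p_1 = 1.5; q_1 = 3; a_2 = 7; b_2 = 4; c_2 = 6; b_3 = 3.5; c_3 = 3; s_3 = 1; a_4 = 8; b_4 = 5; q_4 = 3.5; t_4 = 3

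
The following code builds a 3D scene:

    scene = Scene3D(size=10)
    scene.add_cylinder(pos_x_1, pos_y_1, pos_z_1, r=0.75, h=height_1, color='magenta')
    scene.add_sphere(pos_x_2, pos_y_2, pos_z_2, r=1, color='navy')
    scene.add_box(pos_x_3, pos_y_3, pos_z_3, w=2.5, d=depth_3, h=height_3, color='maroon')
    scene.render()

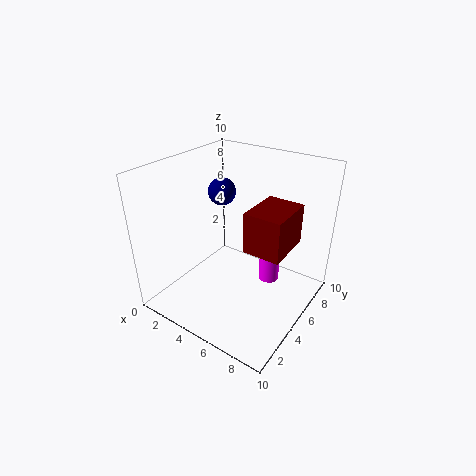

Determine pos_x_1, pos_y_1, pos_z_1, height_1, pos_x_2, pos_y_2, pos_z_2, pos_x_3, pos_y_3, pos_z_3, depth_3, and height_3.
pos_x_1 = 6.5, pos_y_1 = 7, pos_z_1 = 1, height_1 = 3.75, pos_x_2 = 2.75, pos_y_2 = 6.25, pos_z_2 = 7.5, pos_x_3 = 6.25, pos_y_3 = 3.75, pos_z_3 = 5, depth_3 = 3.25, height_3 = 2.75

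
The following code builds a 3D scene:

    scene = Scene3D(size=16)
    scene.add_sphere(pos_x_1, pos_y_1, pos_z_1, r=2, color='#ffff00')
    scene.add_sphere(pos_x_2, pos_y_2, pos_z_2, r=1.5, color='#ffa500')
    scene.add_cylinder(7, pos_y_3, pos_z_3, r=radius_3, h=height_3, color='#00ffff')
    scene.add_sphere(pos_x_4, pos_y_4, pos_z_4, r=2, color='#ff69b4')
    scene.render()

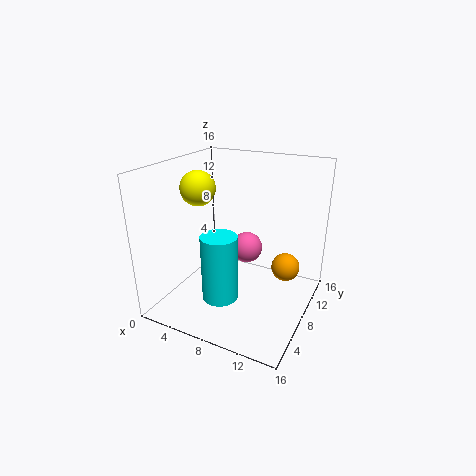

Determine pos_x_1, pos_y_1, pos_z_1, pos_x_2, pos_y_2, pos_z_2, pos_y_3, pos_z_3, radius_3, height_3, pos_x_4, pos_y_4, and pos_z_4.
pos_x_1 = 3; pos_y_1 = 8; pos_z_1 = 13; pos_x_2 = 13.5; pos_y_2 = 8.5; pos_z_2 = 5.5; pos_y_3 = 5.5; pos_z_3 = 1.5; radius_3 = 2; height_3 = 7.5; pos_x_4 = 6.5; pos_y_4 = 13.5; pos_z_4 = 4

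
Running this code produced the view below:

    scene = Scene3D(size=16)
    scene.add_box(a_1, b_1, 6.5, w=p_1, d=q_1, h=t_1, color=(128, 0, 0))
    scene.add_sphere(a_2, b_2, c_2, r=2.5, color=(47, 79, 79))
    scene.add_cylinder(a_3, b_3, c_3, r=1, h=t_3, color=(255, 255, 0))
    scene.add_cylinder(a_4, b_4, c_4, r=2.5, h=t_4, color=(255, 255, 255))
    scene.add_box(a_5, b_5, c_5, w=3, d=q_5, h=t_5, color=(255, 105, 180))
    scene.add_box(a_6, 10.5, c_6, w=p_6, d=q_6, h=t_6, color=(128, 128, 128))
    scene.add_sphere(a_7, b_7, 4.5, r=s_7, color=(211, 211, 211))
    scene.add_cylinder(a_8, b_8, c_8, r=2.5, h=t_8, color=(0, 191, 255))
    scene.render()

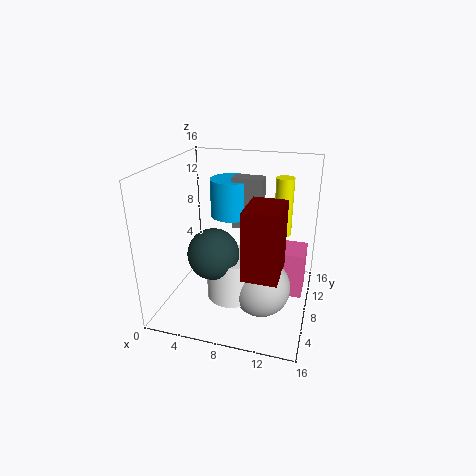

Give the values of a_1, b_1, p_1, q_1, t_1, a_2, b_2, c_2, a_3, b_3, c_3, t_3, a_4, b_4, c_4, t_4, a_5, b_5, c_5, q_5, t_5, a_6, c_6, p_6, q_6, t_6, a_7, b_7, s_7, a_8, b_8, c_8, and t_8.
a_1 = 10; b_1 = 2; p_1 = 3.5; q_1 = 4.5; t_1 = 7; a_2 = 7; b_2 = 3; c_2 = 8.5; a_3 = 12.5; b_3 = 10.5; c_3 = 8; t_3 = 6.5; a_4 = 8.5; b_4 = 4; c_4 = 3.5; t_4 = 4.5; a_5 = 12.5; b_5 = 6.5; c_5 = 2.5; q_5 = 3.5; t_5 = 5; a_6 = 6.5; c_6 = 8; p_6 = 3.5; q_6 = 2; t_6 = 6; a_7 = 11.5; b_7 = 4.5; s_7 = 3; a_8 = 6; b_8 = 12; c_8 = 9; t_8 = 4.5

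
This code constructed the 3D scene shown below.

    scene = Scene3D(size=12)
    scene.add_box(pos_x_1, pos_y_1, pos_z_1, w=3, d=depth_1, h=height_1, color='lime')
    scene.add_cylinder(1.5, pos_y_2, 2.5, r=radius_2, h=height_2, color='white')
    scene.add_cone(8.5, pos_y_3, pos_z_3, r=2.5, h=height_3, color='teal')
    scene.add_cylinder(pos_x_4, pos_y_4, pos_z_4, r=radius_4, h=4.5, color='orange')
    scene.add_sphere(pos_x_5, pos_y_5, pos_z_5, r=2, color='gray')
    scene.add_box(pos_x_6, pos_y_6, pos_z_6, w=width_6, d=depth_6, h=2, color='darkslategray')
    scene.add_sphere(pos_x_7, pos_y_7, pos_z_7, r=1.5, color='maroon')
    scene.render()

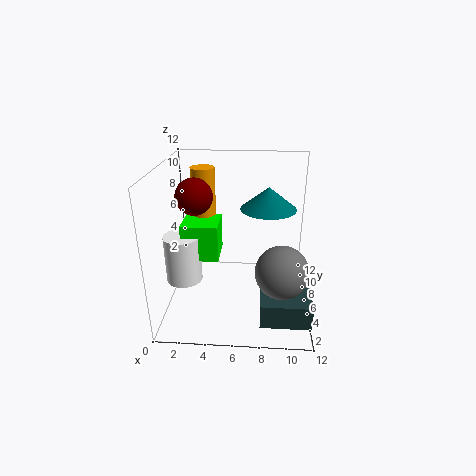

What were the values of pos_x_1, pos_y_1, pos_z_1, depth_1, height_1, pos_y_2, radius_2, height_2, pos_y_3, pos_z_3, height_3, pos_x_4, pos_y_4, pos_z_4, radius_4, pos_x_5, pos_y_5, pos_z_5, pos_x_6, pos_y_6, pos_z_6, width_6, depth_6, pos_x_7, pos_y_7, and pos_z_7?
pos_x_1 = 1.5; pos_y_1 = 4.5; pos_z_1 = 4.5; depth_1 = 3; height_1 = 3; pos_y_2 = 5; radius_2 = 1.5; height_2 = 4; pos_y_3 = 9; pos_z_3 = 7.5; height_3 = 2; pos_x_4 = 3; pos_y_4 = 7.5; pos_z_4 = 7; radius_4 = 1; pos_x_5 = 9.5; pos_y_5 = 2.5; pos_z_5 = 5; pos_x_6 = 8; pos_y_6 = 1.5; pos_z_6 = 0.5; width_6 = 4; depth_6 = 3.5; pos_x_7 = 2.5; pos_y_7 = 6; pos_z_7 = 9.5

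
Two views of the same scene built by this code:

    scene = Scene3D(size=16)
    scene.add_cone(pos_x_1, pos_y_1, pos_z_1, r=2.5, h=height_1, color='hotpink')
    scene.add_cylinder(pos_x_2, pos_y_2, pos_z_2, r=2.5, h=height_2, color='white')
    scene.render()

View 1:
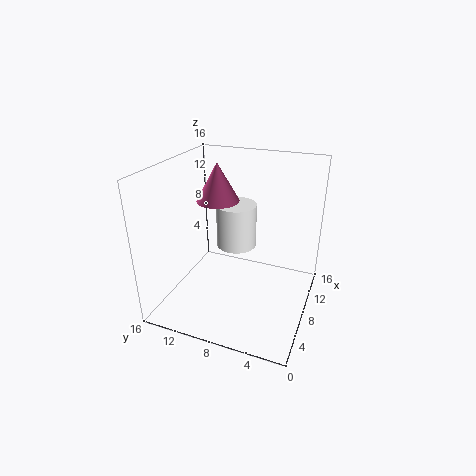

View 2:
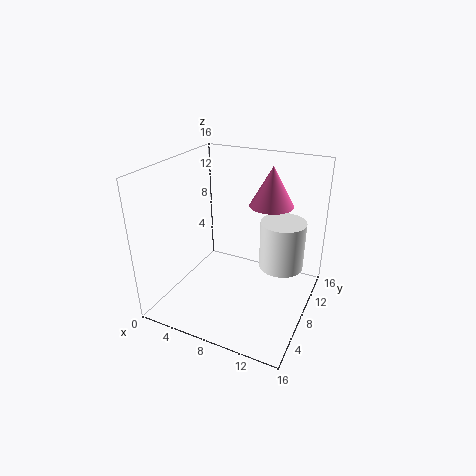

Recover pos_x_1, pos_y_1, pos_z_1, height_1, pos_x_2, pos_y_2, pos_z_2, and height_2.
pos_x_1 = 10.5
pos_y_1 = 11.5
pos_z_1 = 11
height_1 = 4.5
pos_x_2 = 12.5
pos_y_2 = 10
pos_z_2 = 4.5
height_2 = 5.5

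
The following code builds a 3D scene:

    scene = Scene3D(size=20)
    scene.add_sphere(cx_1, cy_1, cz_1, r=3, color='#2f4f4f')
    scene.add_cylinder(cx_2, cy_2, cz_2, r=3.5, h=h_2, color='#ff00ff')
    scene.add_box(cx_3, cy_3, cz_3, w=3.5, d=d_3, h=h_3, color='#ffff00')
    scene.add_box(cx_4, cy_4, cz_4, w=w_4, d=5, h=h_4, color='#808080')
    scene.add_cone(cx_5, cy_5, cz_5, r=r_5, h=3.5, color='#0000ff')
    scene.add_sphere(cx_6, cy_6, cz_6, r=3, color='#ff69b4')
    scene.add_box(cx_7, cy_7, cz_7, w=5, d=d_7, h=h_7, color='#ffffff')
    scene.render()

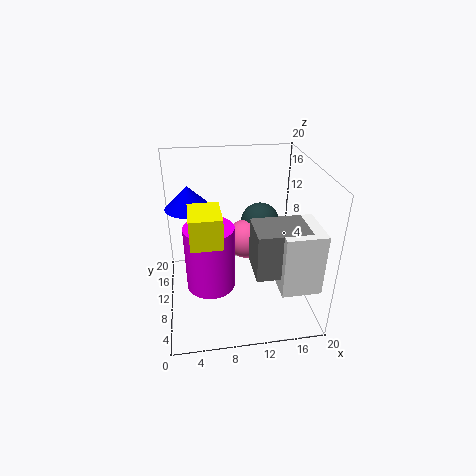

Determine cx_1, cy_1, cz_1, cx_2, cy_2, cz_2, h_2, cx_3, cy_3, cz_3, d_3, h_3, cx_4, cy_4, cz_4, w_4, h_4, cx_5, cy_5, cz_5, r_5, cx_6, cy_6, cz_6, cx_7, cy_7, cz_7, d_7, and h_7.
cx_1 = 14.5, cy_1 = 16, cz_1 = 9, cx_2 = 6, cy_2 = 10, cz_2 = 2.5, h_2 = 9.5, cx_3 = 3.5, cy_3 = 0.5, cz_3 = 14.5, d_3 = 4.5, h_3 = 3.5, cx_4 = 11, cy_4 = 2, cz_4 = 8.5, w_4 = 6.5, h_4 = 6, cx_5 = 3.5, cy_5 = 16.5, cz_5 = 12, r_5 = 3.5, cx_6 = 12, cy_6 = 14.5, cz_6 = 7, cx_7 = 14, cy_7 = 1, cz_7 = 6.5, d_7 = 6, h_7 = 8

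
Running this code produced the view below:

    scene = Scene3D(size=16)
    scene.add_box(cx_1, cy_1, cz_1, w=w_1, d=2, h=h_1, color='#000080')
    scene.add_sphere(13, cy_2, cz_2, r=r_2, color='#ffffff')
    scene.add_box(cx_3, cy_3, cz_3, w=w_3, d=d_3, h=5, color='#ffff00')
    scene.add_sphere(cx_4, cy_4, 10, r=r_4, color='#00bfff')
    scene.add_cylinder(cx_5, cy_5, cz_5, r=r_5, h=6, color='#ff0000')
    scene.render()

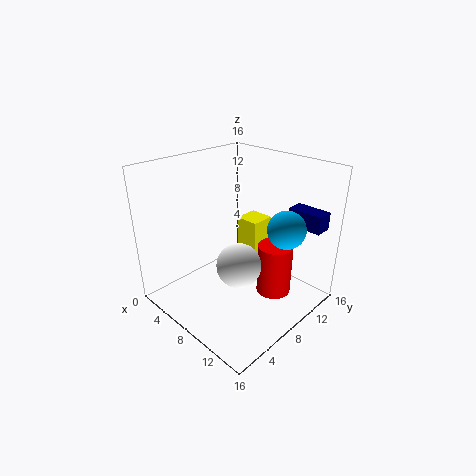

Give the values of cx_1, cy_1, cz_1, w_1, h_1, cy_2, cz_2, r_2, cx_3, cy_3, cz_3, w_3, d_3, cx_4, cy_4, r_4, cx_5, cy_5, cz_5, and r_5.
cx_1 = 11
cy_1 = 13
cz_1 = 9
w_1 = 4
h_1 = 2
cy_2 = 3
cz_2 = 9
r_2 = 2
cx_3 = 4
cy_3 = 12
cz_3 = 3
w_3 = 3
d_3 = 3
cx_4 = 13
cy_4 = 10
r_4 = 2
cx_5 = 11
cy_5 = 11
cz_5 = 1
r_5 = 2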